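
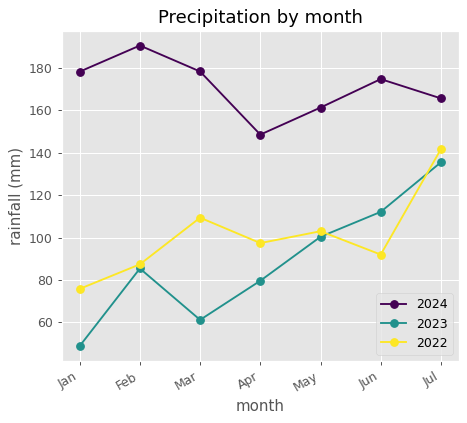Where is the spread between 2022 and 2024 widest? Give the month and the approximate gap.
Feb, ≈ 120 mm

Feb: 2022 ≈ 80, 2024 ≈ 200 → gap ≈ 120. Next-largest (Jan) is only ≈ 100.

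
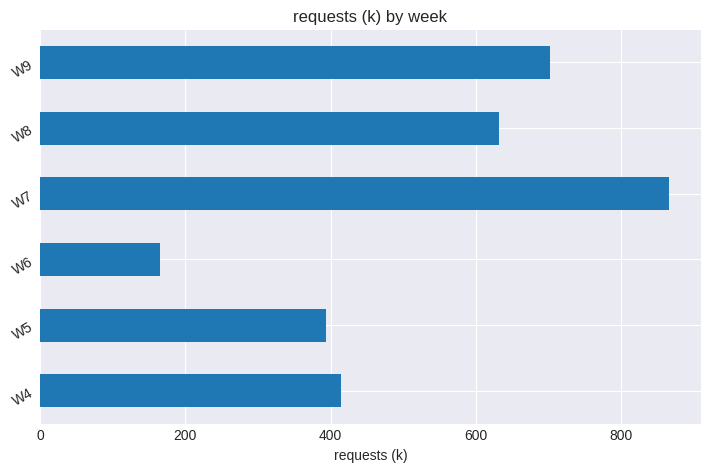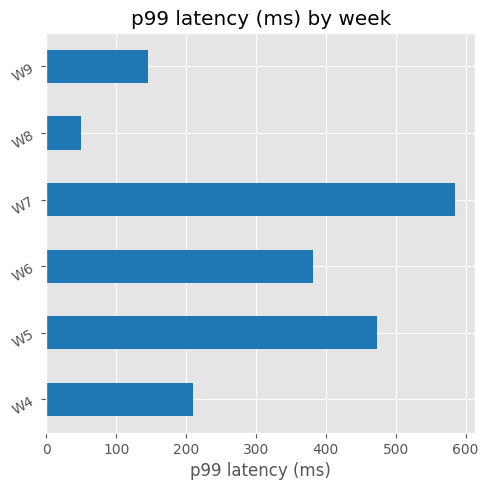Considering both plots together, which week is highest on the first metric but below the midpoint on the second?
W9

Chart 2 median p99 latency (ms) ≈ 300; below-median weeks: W4, W8, W9. Among those, W9 has the highest requests (k) (≈ 700).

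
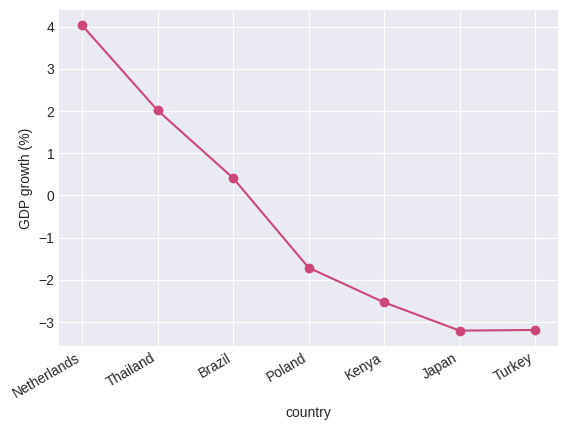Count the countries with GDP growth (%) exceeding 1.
2

Above 1: Netherlands, Thailand.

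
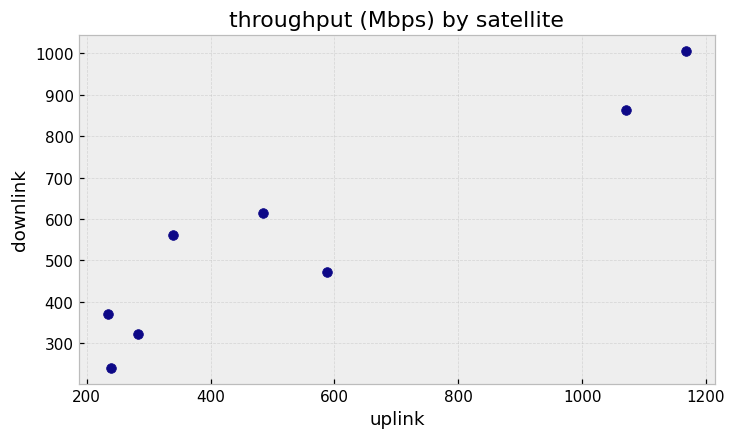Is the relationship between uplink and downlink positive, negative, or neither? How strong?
Points are positively correlated; strong (|r| ≈ 0.9).

positive, strong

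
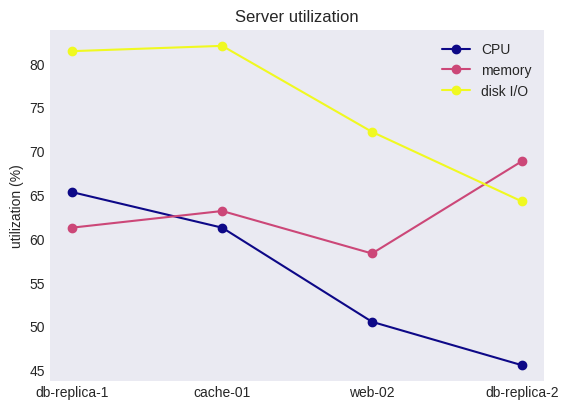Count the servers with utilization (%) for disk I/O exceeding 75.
2

Above 75: db-replica-1, cache-01.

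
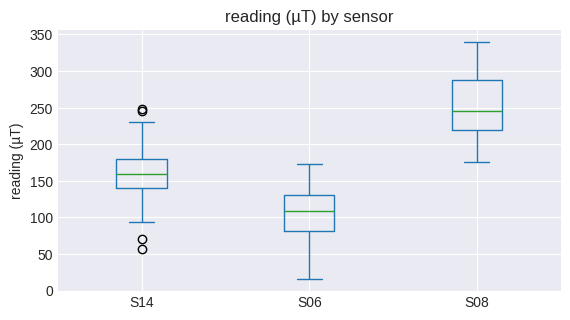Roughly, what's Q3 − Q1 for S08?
Q3 ≈ 280, Q1 ≈ 220; IQR ≈ 60.

≈ 60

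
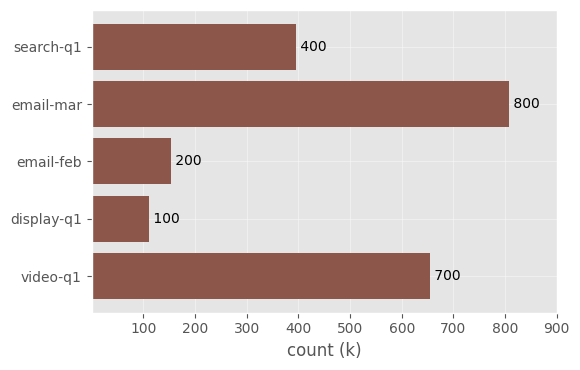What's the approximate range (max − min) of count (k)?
Max email-mar ≈ 800, min display-q1 ≈ 100; range ≈ 700.

≈ 700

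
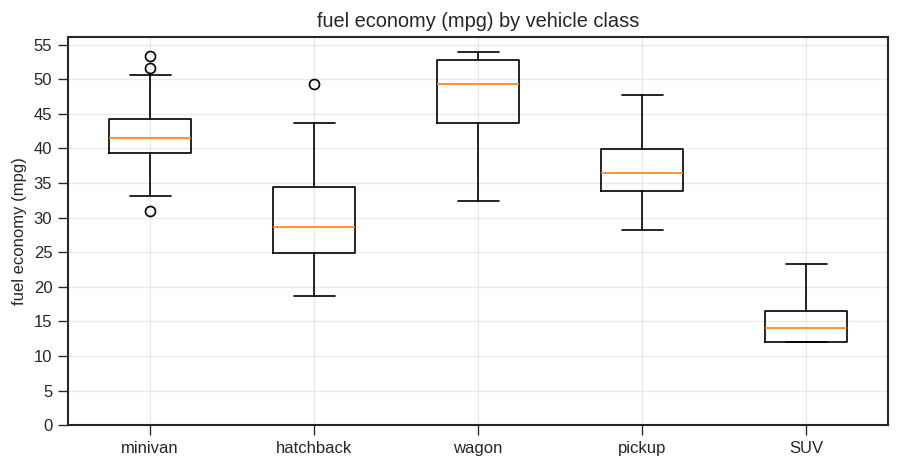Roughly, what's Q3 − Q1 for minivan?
≈ 5

Q3 ≈ 45, Q1 ≈ 40; IQR ≈ 5.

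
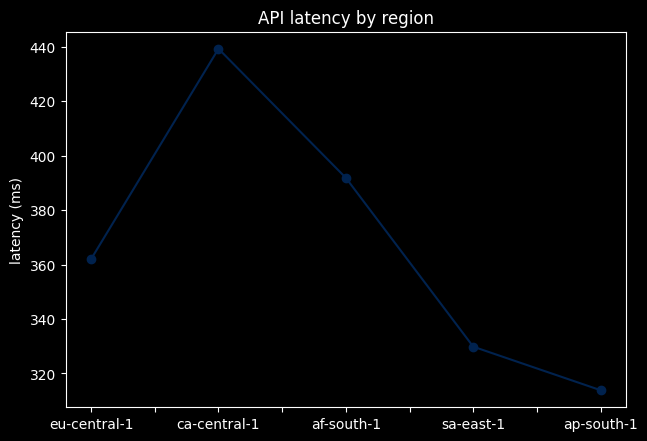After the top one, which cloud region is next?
af-south-1

Top 3: ca-central-1 ≈ 440, af-south-1 ≈ 400, eu-central-1 ≈ 360.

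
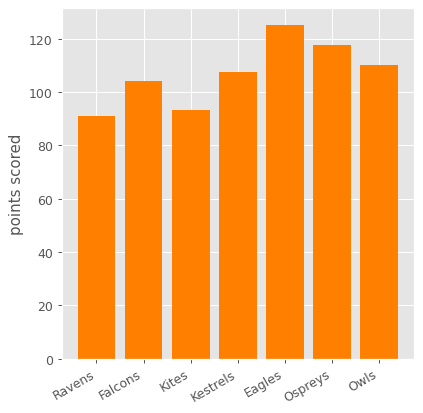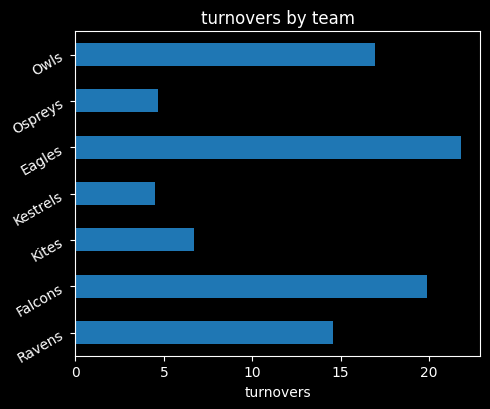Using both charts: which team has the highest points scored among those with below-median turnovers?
Chart 2 median turnovers ≈ 14; below-median teams: Kites, Kestrels, Ospreys. Among those, Ospreys has the highest points scored (≈ 120).

Ospreys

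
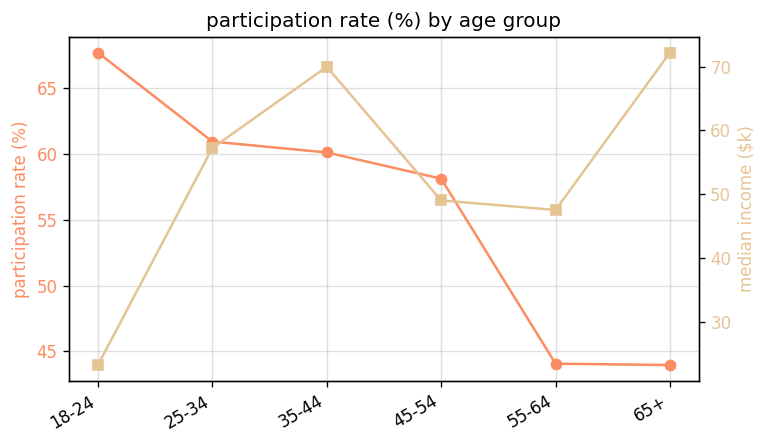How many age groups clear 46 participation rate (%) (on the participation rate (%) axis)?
4

Above 46: 18-24, 25-34, 35-44, 45-54.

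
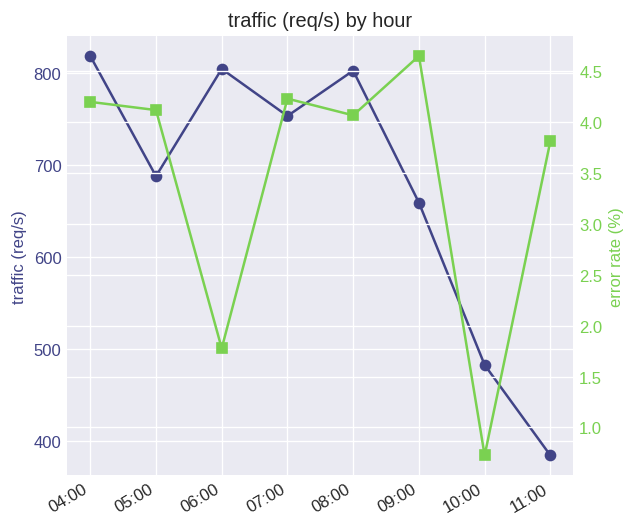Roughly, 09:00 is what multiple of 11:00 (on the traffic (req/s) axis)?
09:00 ≈ 650, 11:00 ≈ 400; 650/400 ≈ 1.62.

≈ 1.62×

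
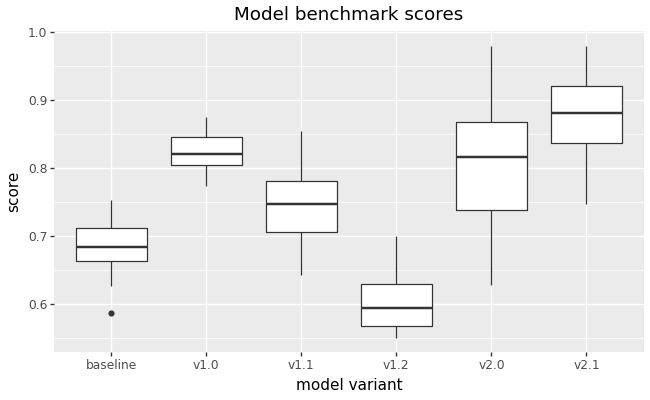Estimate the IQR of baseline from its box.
≈ 0.05

Q3 ≈ 0.70, Q1 ≈ 0.65; IQR ≈ 0.05.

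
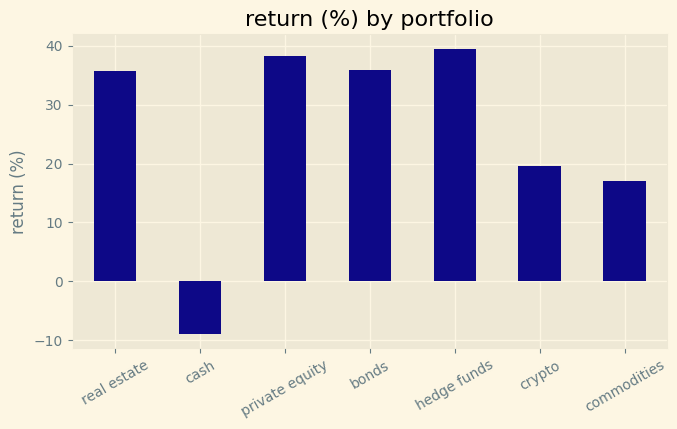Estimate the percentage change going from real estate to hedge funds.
real estate ≈ 35, hedge funds ≈ 40; (40 − 35) / 35 ≈ +14.3%.

≈ +14.3%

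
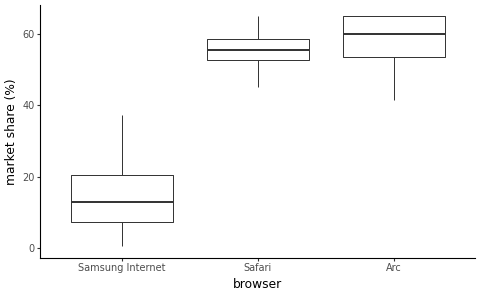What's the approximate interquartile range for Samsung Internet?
Q3 ≈ 20, Q1 ≈ 5; IQR ≈ 15.

≈ 15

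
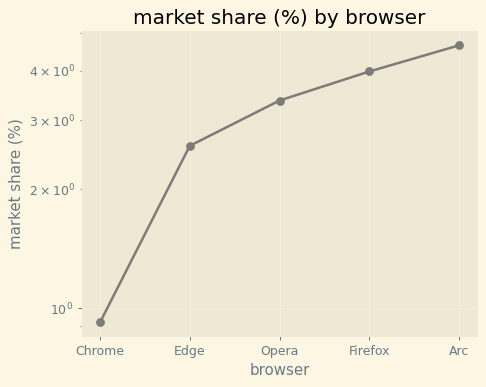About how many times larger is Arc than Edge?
Arc ≈ 4.5, Edge ≈ 2.5; 4.5/2.5 ≈ 1.8.

≈ 1.8×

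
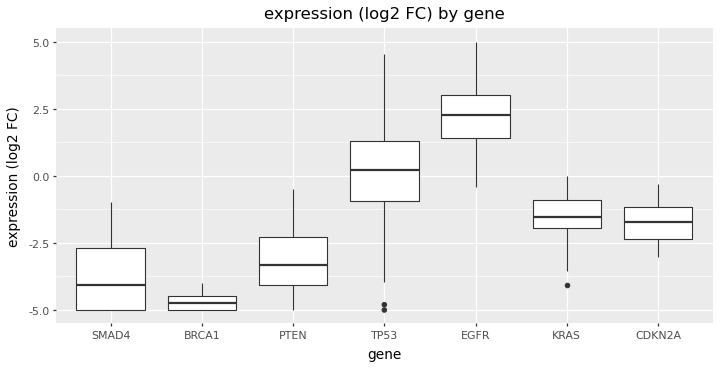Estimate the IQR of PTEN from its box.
Q3 ≈ -2, Q1 ≈ -4; IQR ≈ 2.

≈ 2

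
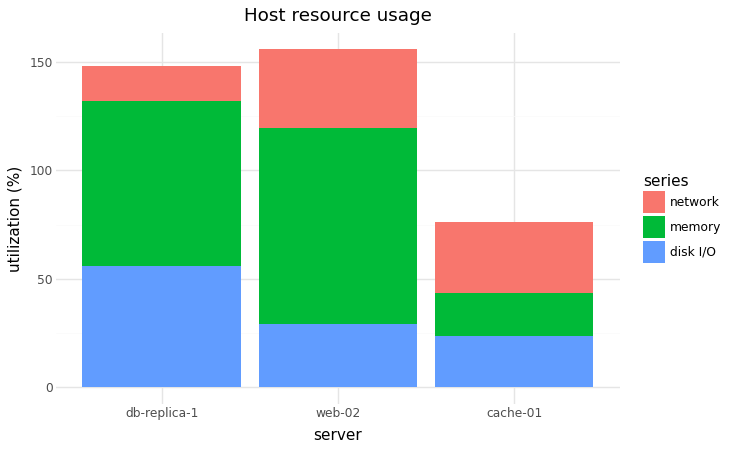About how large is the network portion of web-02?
network top ≈ 160, bottom ≈ 120; segment ≈ 40.

≈ 40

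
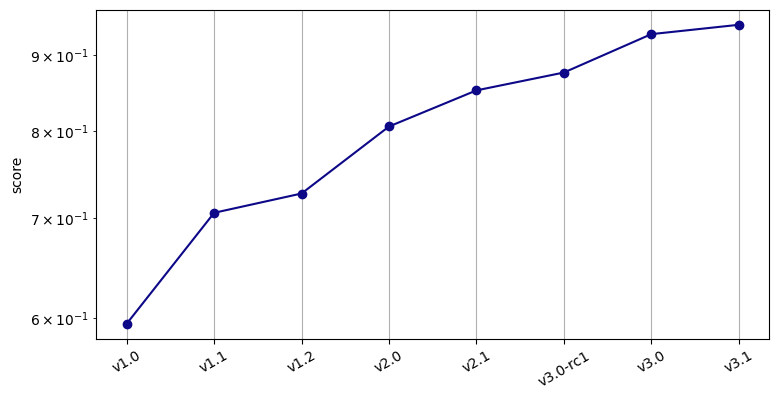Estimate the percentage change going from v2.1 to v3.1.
v2.1 ≈ 0.85, v3.1 ≈ 0.95; (0.95 − 0.85) / 0.85 ≈ +11.8%.

≈ +11.8%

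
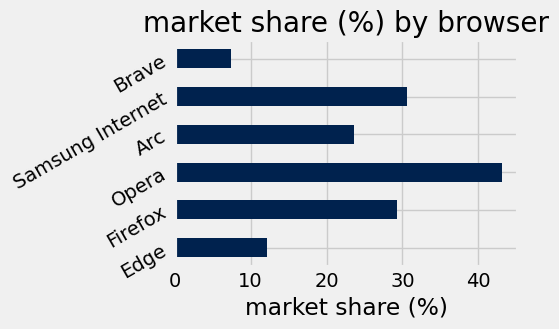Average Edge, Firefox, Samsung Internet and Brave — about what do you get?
≈ 19

(10 + 30 + 30 + 5) / 4 ≈ 19.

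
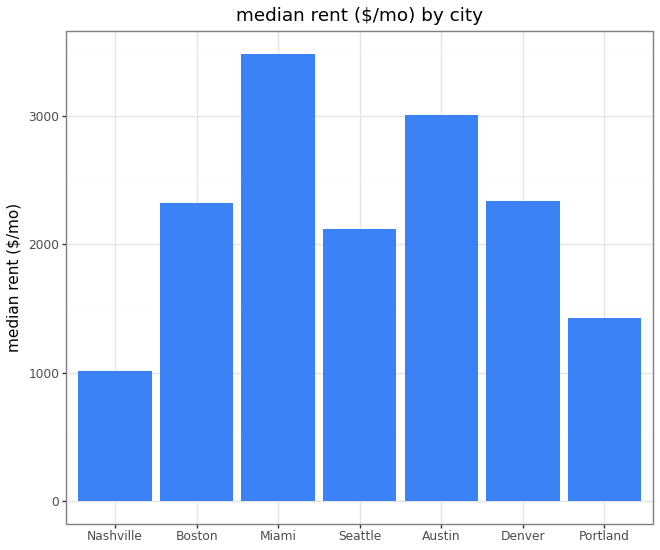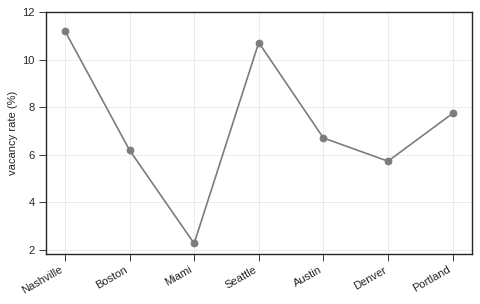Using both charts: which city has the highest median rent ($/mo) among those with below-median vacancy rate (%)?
Chart 2 median vacancy rate (%) ≈ 6; below-median cities: Boston, Miami, Denver. Among those, Miami has the highest median rent ($/mo) (≈ 3500).

Miami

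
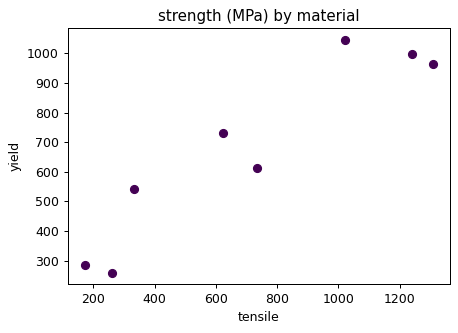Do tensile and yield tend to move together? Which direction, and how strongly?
Points are positively correlated; strong (|r| ≈ 0.9).

positive, strong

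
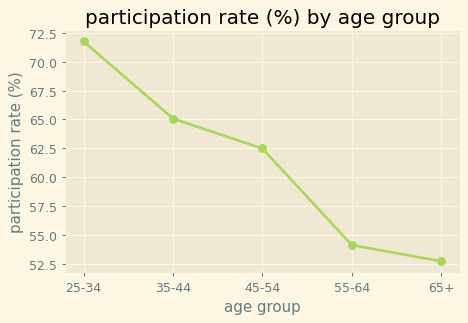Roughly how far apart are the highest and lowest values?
Max 25-34 ≈ 72, min 65+ ≈ 52; range ≈ 20.

≈ 20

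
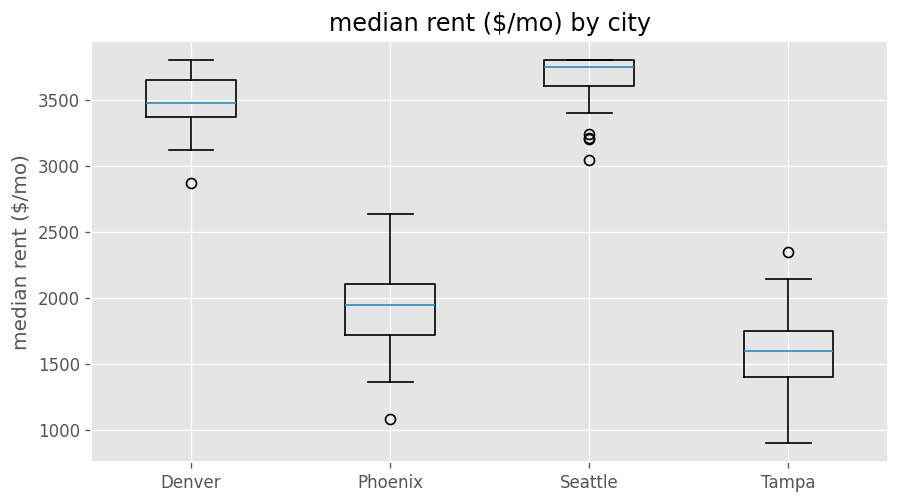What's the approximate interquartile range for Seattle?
Q3 ≈ 3800, Q1 ≈ 3600; IQR ≈ 200.

≈ 200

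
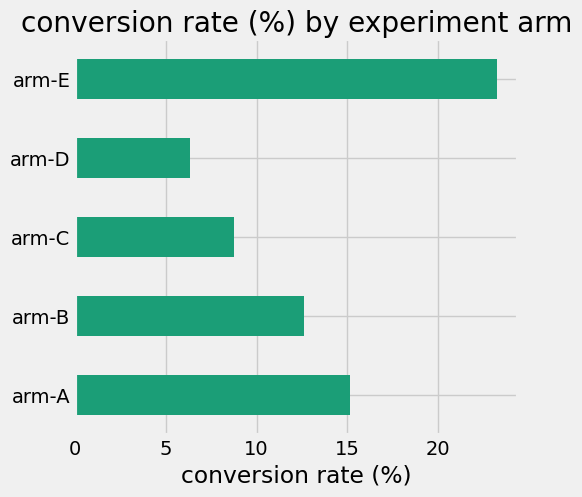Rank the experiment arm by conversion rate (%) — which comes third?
arm-B

Top 4: arm-E ≈ 24, arm-A ≈ 16, arm-B ≈ 12, arm-C ≈ 8.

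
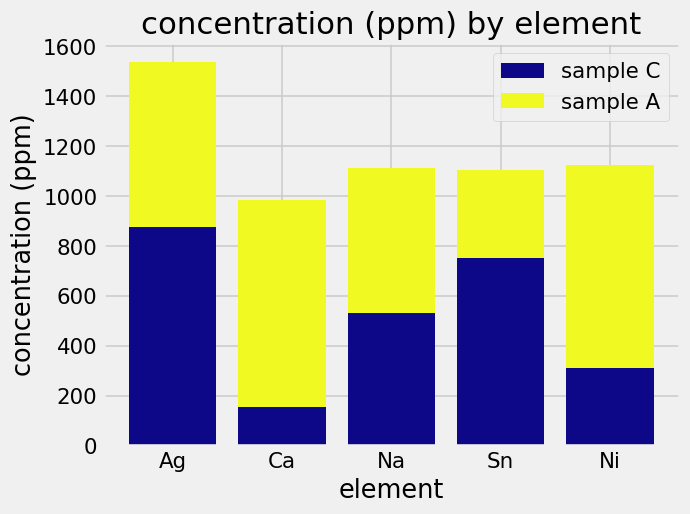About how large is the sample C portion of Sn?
≈ 800

sample C top ≈ 800, bottom ≈ 0; segment ≈ 800.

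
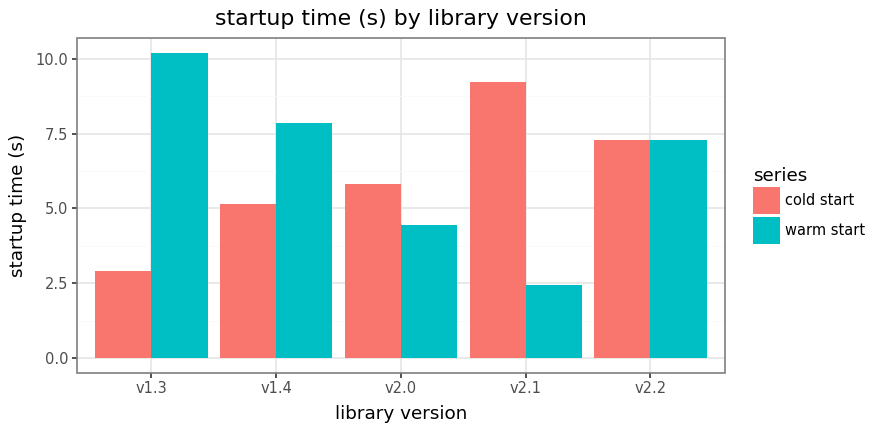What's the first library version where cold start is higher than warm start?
v2.0

v1.4: cold start ≈ 5 vs warm start ≈ 8 (not yet); v2.0: cold start ≈ 6 vs warm start ≈ 4 (first crossover).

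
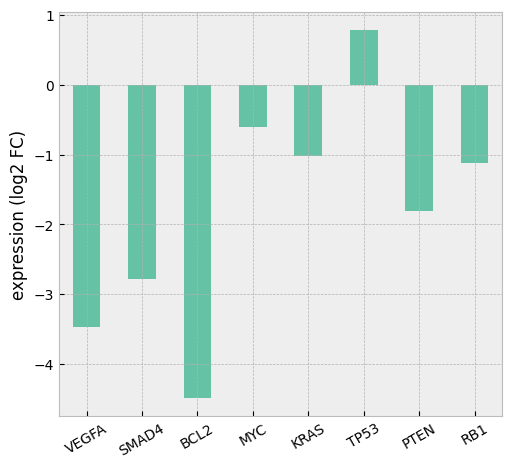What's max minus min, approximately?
Max TP53 ≈ 1.0, min BCL2 ≈ -4.5; range ≈ 5.5.

≈ 5.5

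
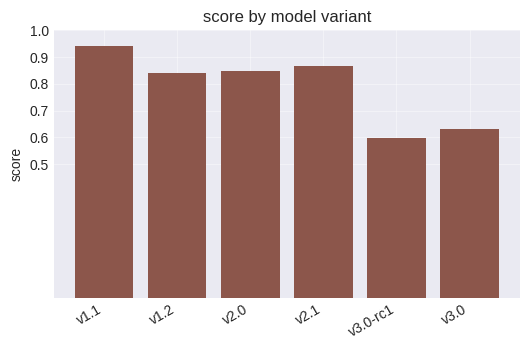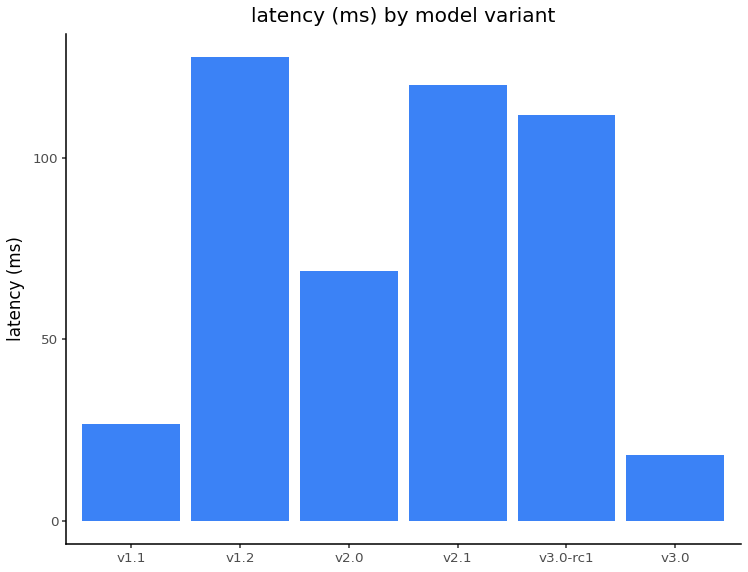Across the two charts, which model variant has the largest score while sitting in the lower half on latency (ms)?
v1.1

Chart 2 median latency (ms) ≈ 100; below-median model variants: v1.1, v2.0, v3.0. Among those, v1.1 has the highest score (≈ 0.9).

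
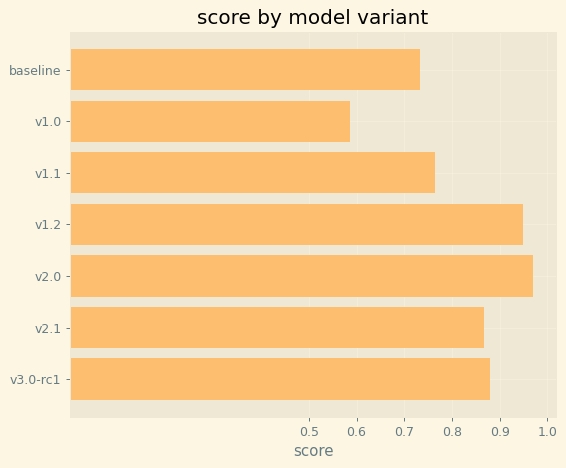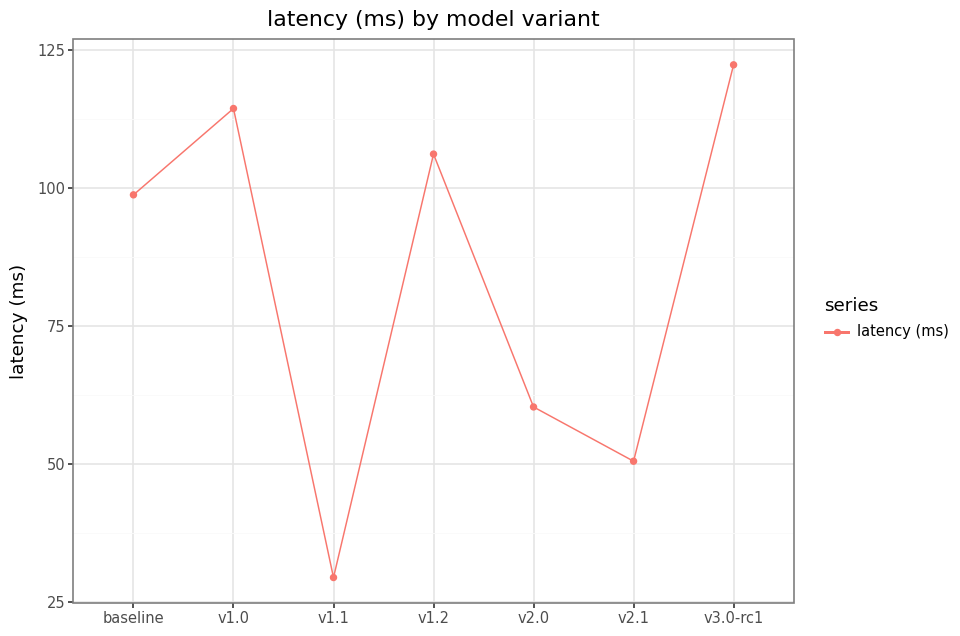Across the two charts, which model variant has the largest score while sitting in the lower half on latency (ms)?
Chart 2 median latency (ms) ≈ 100; below-median model variants: v1.1, v2.0, v2.1. Among those, v2.0 has the highest score (≈ 1).

v2.0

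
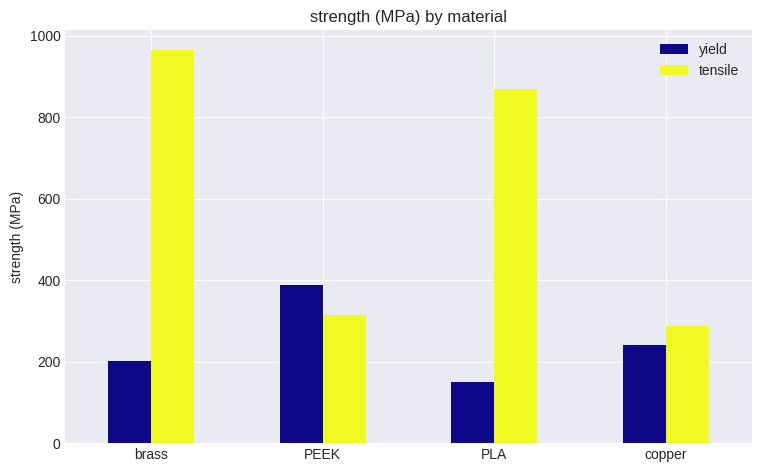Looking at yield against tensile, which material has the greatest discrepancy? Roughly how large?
brass: yield ≈ 200, tensile ≈ 1000 → gap ≈ 800. Next-largest (PLA) is only ≈ 700.

brass, ≈ 800 MPa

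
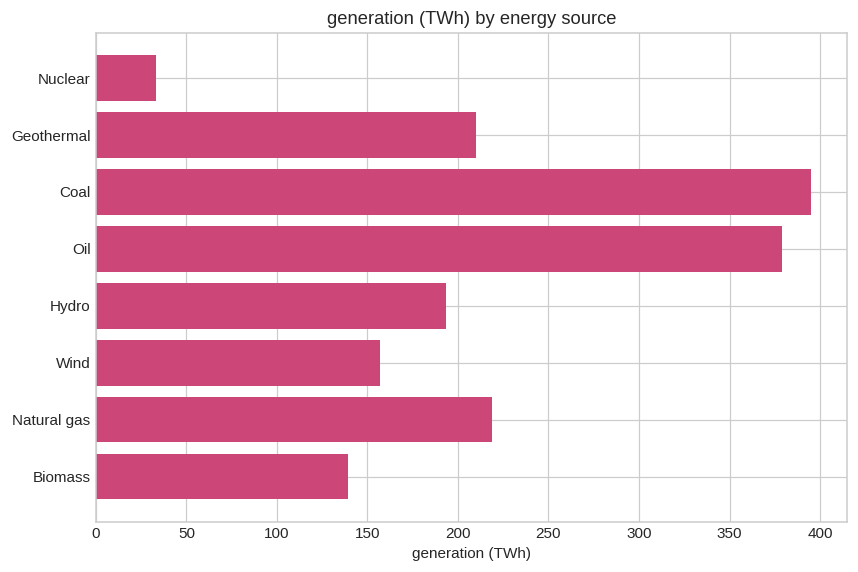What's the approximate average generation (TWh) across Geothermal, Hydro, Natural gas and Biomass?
≈ 188

(200 + 200 + 200 + 150) / 4 ≈ 188.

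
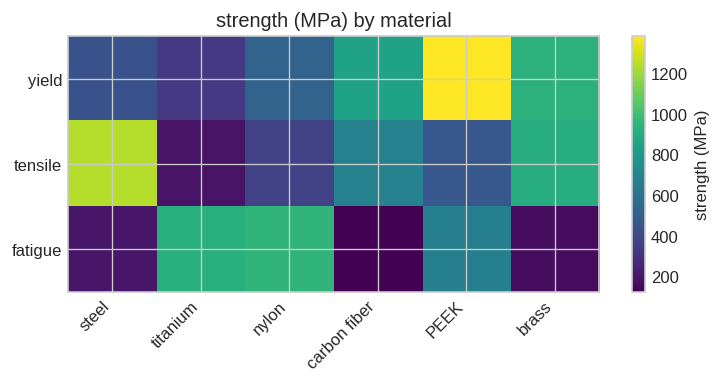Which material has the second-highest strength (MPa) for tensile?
Top 3 for tensile: steel ≈ 1200, brass ≈ 1000, carbon fiber ≈ 600.

brass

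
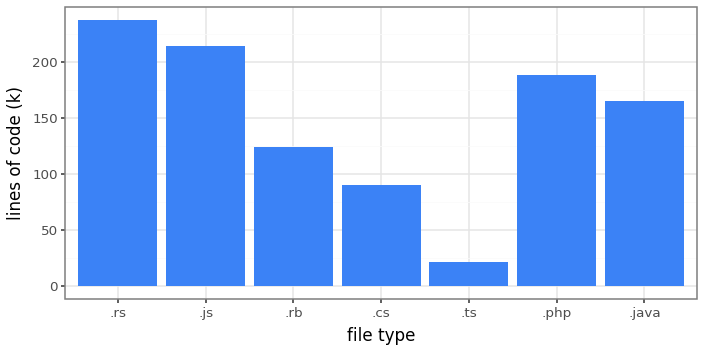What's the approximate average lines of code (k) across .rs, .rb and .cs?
(240 + 120 + 80) / 3 ≈ 147.

≈ 147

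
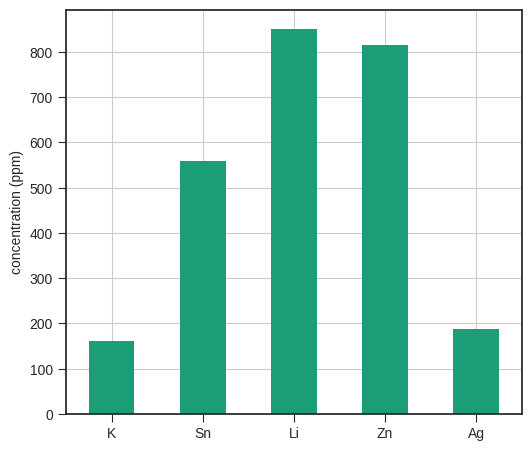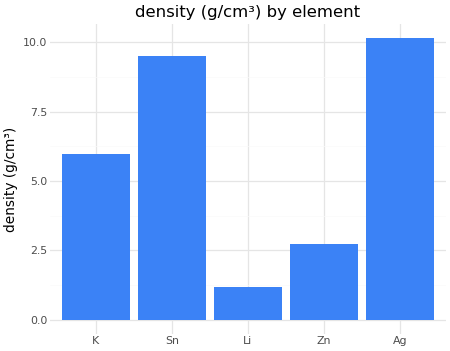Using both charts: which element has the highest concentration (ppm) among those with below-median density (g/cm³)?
Li

Chart 2 median density (g/cm³) ≈ 6; below-median elements: Li, Zn. Among those, Li has the highest concentration (ppm) (≈ 900).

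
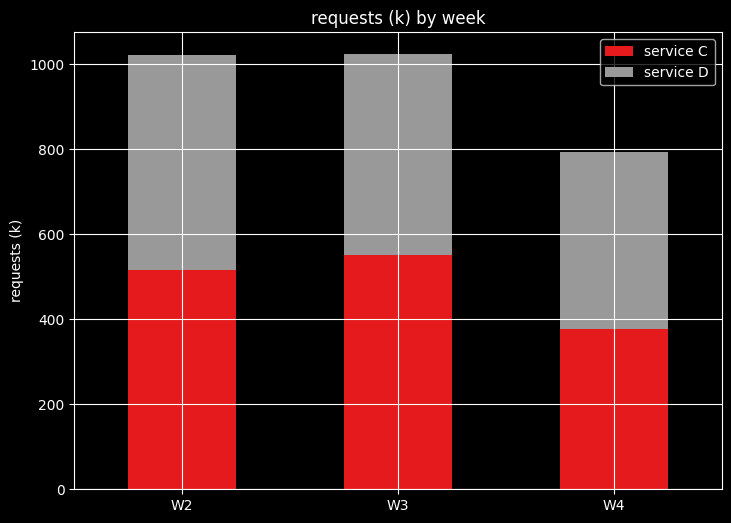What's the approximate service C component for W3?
≈ 600

service C top ≈ 600, bottom ≈ 0; segment ≈ 600.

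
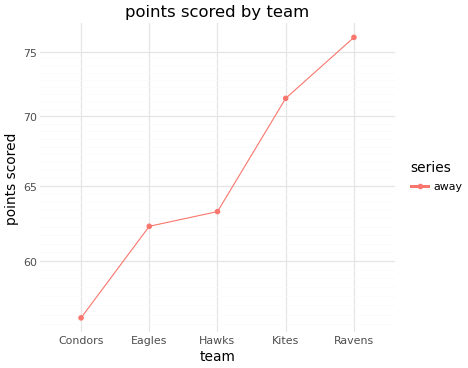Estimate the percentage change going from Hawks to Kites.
≈ +12.5%

Hawks ≈ 64, Kites ≈ 72; (72 − 64) / 64 ≈ +12.5%.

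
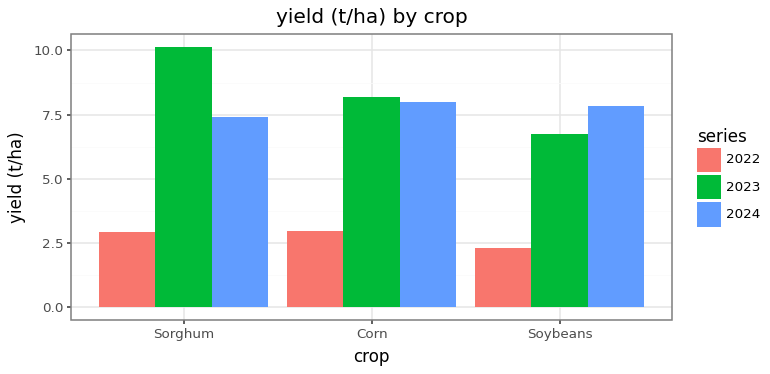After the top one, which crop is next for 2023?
Corn

Top 3 for 2023: Sorghum ≈ 10, Corn ≈ 8, Soybeans ≈ 7.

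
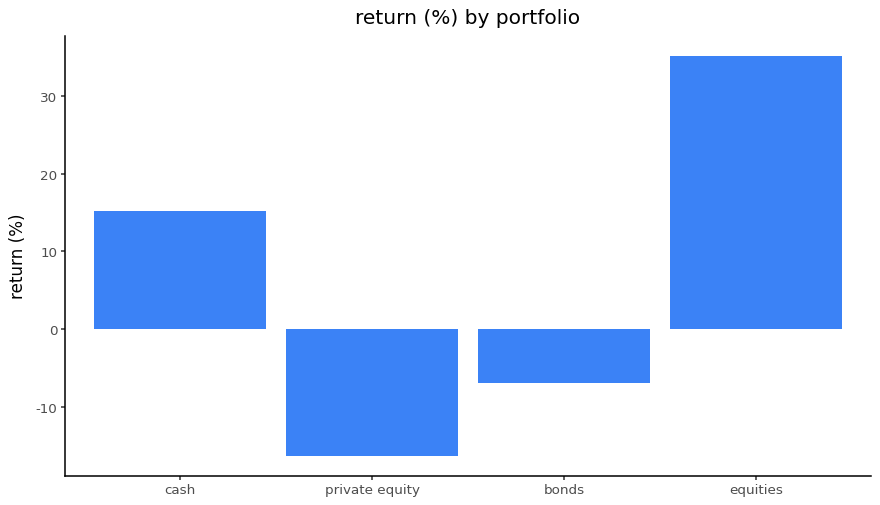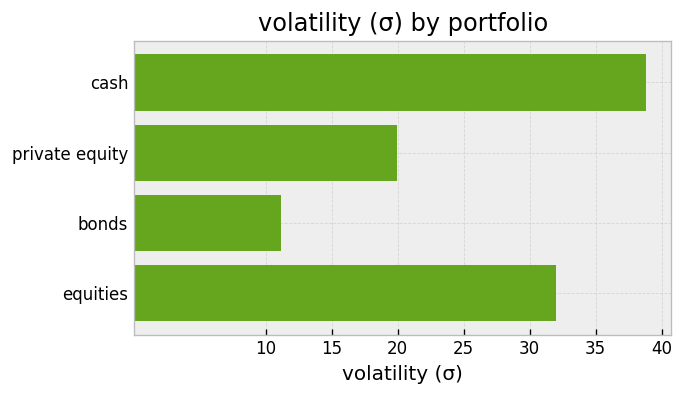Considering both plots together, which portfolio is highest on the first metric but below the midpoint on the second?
Chart 2 median volatility (σ) ≈ 25; below-median portfolios: private equity, bonds. Among those, bonds has the highest return (%) (≈ -5).

bonds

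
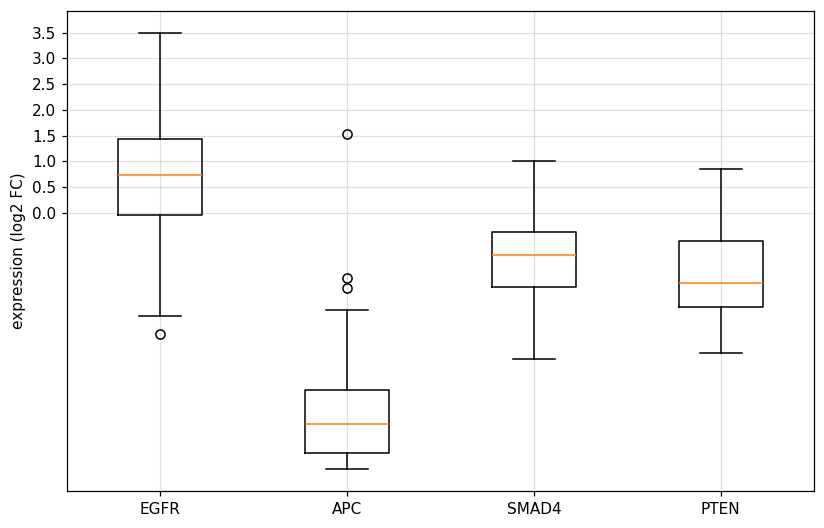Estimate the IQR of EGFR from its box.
≈ 1.5

Q3 ≈ 1.5, Q1 ≈ 0.0; IQR ≈ 1.5.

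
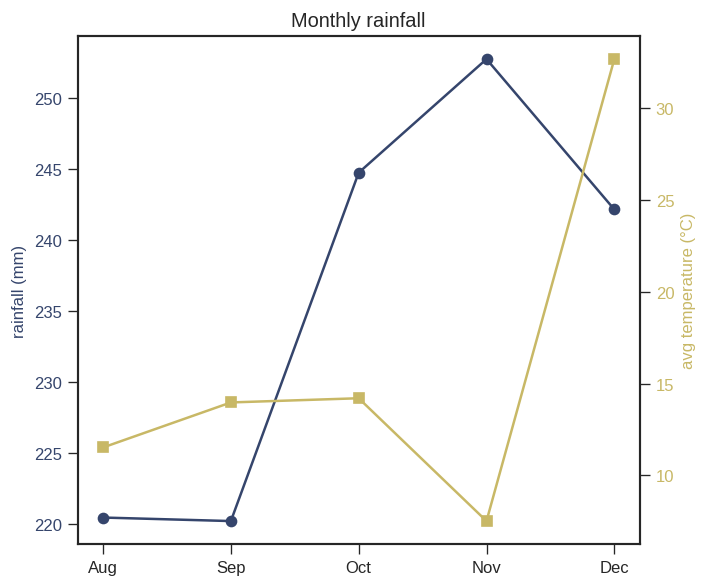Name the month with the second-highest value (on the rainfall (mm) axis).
Oct

Top 3 (on the rainfall (mm) axis): Nov ≈ 255, Oct ≈ 245, Dec ≈ 240.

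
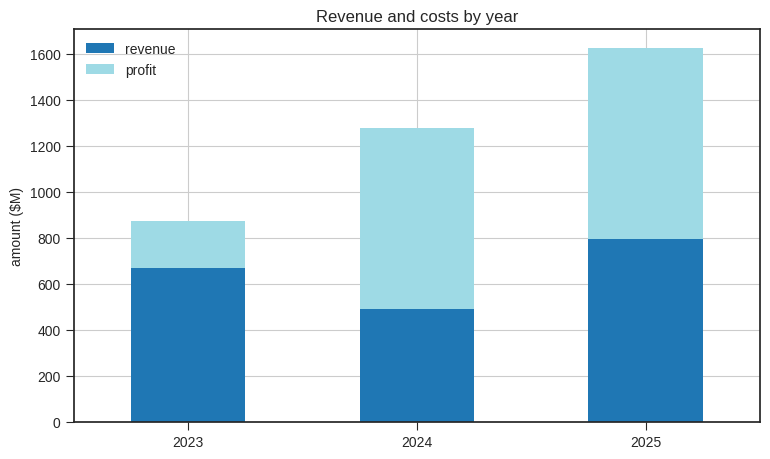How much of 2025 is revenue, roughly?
revenue top ≈ 800, bottom ≈ 0; segment ≈ 800.

≈ 800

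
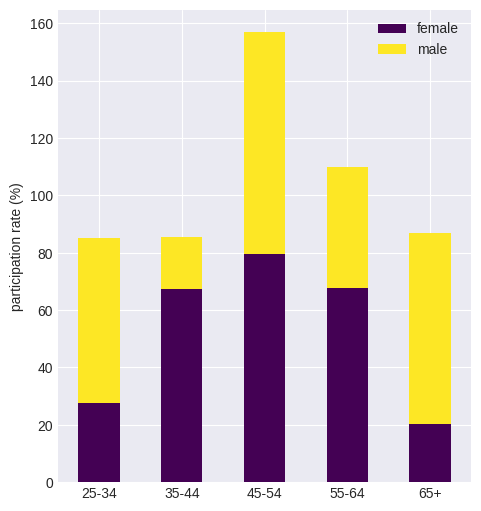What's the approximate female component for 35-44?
female top ≈ 60, bottom ≈ 0; segment ≈ 60.

≈ 60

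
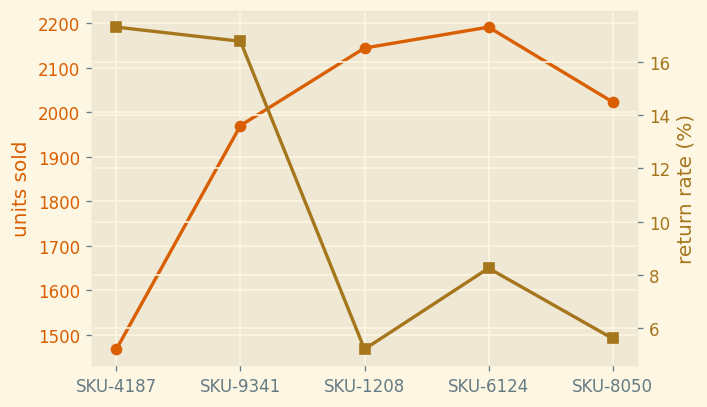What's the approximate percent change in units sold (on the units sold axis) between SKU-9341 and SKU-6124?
SKU-9341 ≈ 2000, SKU-6124 ≈ 2200; (2200 − 2000) / 2000 ≈ +10%.

≈ +10%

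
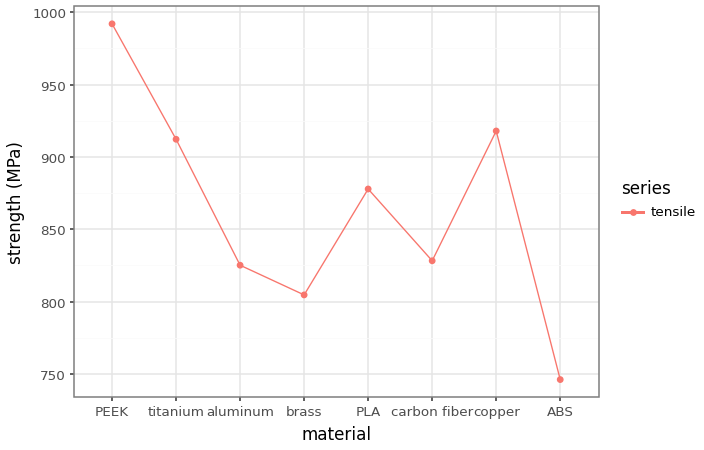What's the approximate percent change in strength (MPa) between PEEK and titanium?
PEEK ≈ 1000, titanium ≈ 900; (900 − 1000) / 1000 ≈ -10%.

≈ -10%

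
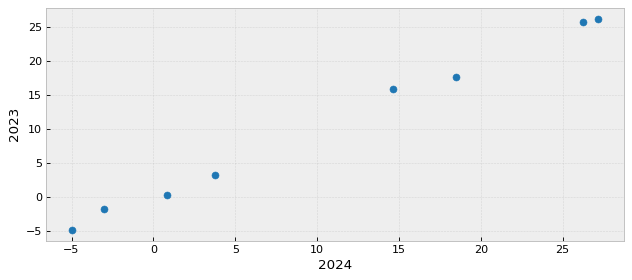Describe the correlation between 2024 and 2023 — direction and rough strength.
Points are positively correlated; strong (|r| ≈ 1.0).

positive, strong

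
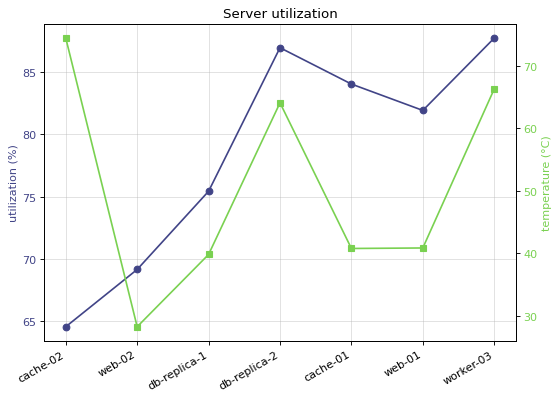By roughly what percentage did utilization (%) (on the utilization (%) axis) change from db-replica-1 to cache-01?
≈ +10.5%

db-replica-1 ≈ 76, cache-01 ≈ 84; (84 − 76) / 76 ≈ +10.5%.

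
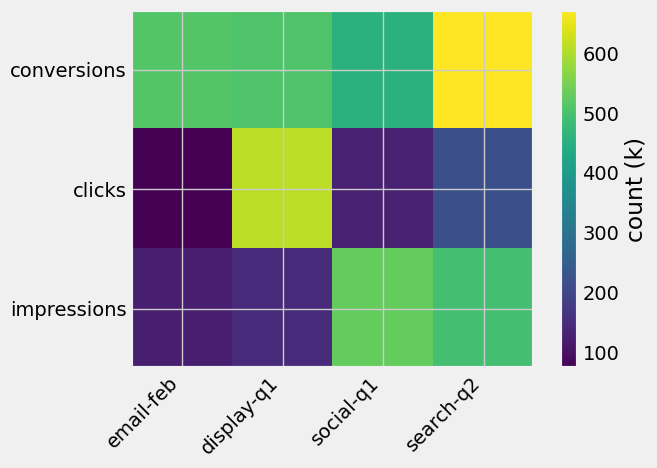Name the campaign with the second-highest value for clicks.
Top 3 for clicks: display-q1 ≈ 600, search-q2 ≈ 200, social-q1 ≈ 150.

search-q2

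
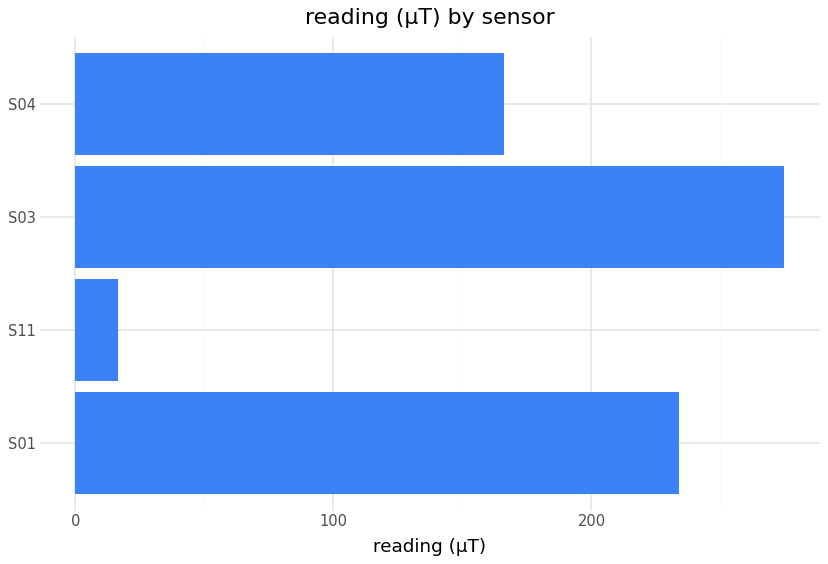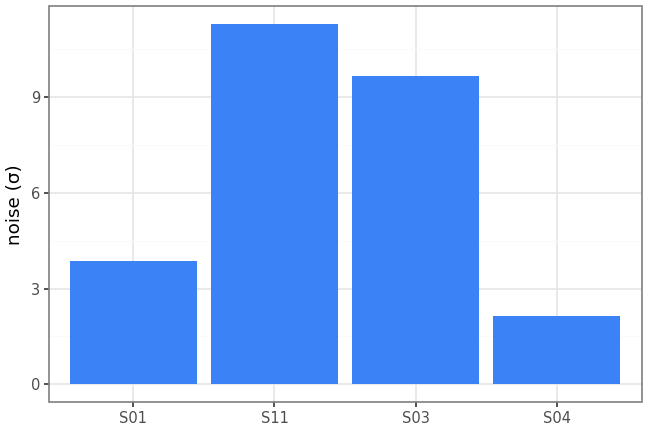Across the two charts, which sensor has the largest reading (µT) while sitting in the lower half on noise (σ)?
Chart 2 median noise (σ) ≈ 6; below-median sensors: S01, S04. Among those, S01 has the highest reading (µT) (≈ 250).

S01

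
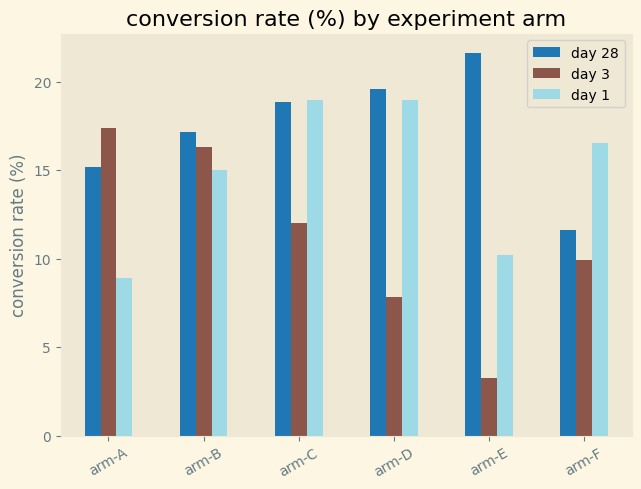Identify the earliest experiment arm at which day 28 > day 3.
arm-B

arm-A: day 28 ≈ 16 vs day 3 ≈ 18 (not yet); arm-B: day 28 ≈ 18 vs day 3 ≈ 16 (first crossover).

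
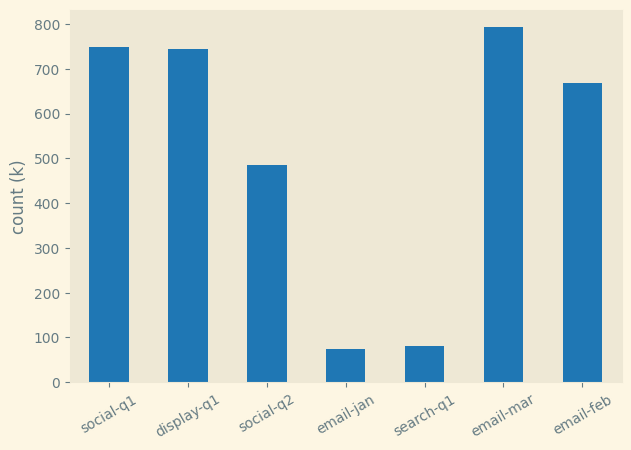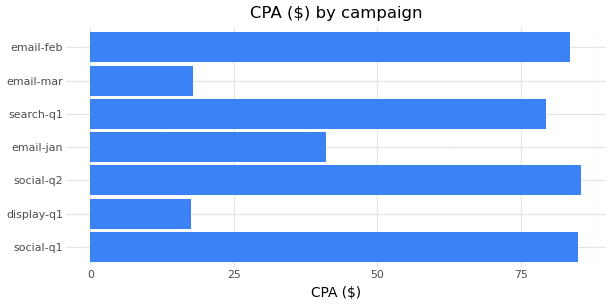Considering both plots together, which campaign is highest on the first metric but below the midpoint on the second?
Chart 2 median CPA ($) ≈ 80; below-median campaigns: display-q1, email-jan, email-mar. Among those, email-mar has the highest count (k) (≈ 800).

email-mar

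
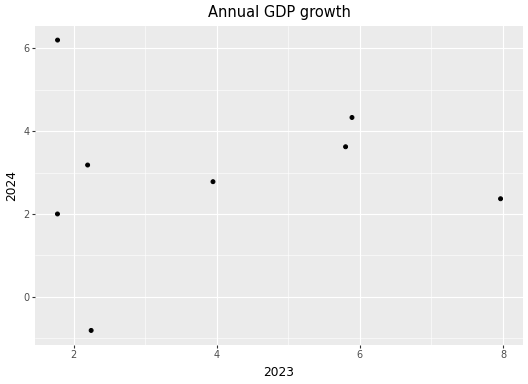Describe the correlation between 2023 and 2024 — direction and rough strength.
Points are roughly uncorrelated; weak (|r| ≈ 0.1).

no clear correlation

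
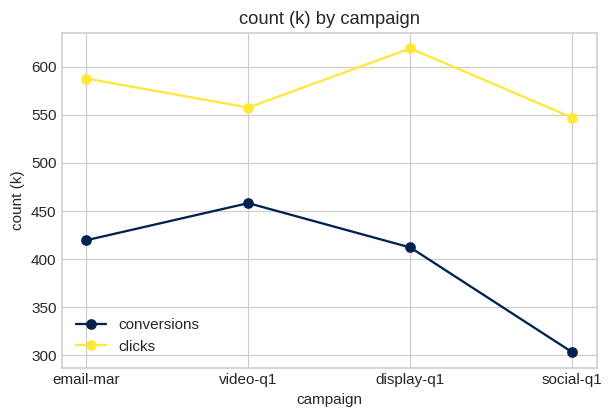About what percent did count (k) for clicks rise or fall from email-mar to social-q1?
≈ -8.3%

email-mar ≈ 600, social-q1 ≈ 550; (550 − 600) / 600 ≈ -8.3%.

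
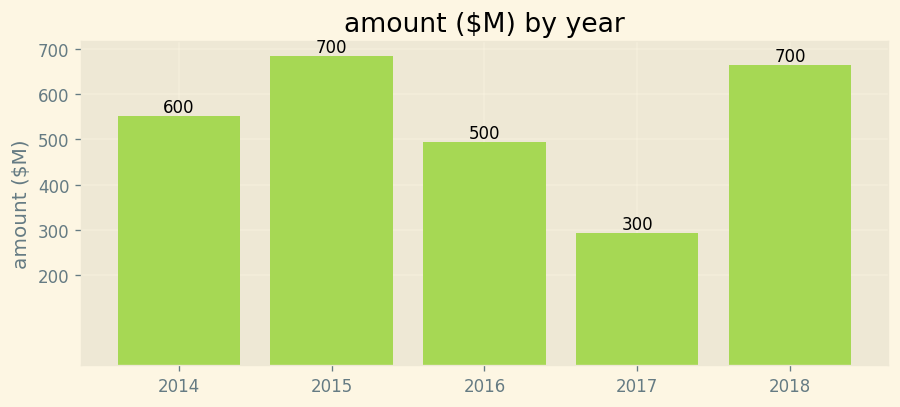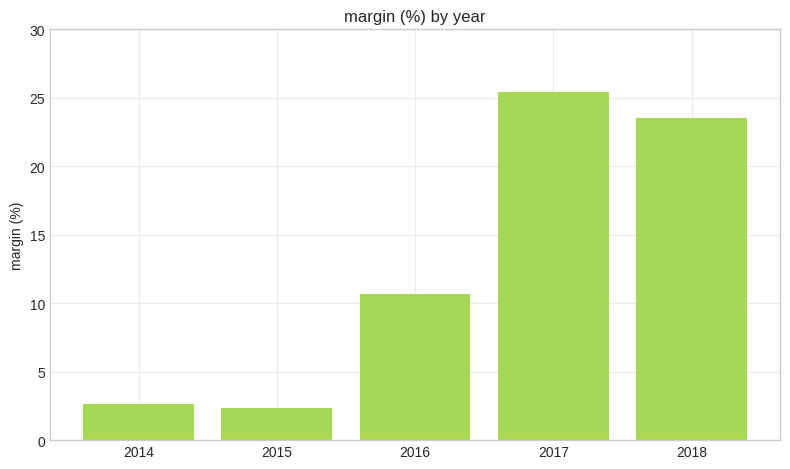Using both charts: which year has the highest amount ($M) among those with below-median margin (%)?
Chart 2 median margin (%) ≈ 10; below-median years: 2014, 2015. Among those, 2015 has the highest amount ($M) (≈ 700).

2015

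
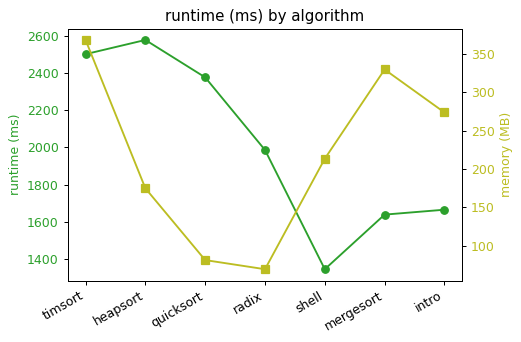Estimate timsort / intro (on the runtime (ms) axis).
timsort ≈ 2600, intro ≈ 1600; 2600/1600 ≈ 1.62.

≈ 1.62×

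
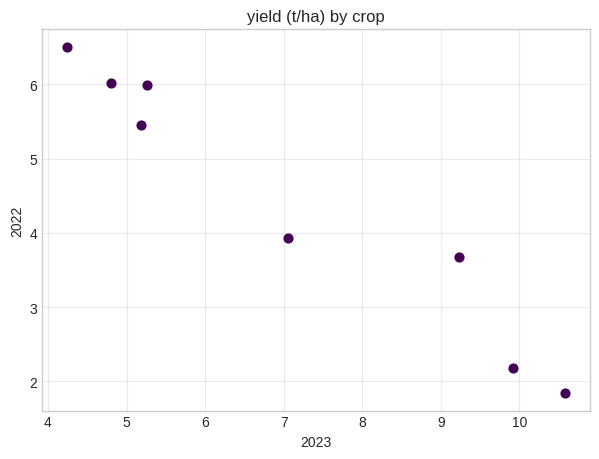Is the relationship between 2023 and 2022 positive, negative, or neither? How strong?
Points are negatively correlated; strong (|r| ≈ 1.0).

negative, strong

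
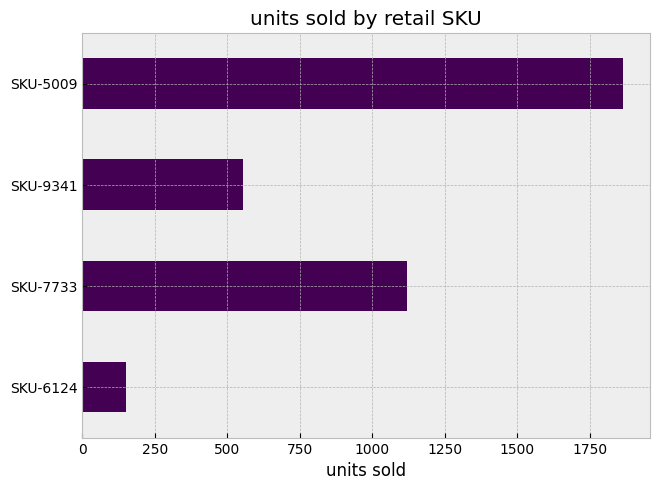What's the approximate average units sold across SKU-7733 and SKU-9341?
≈ 900

(1200 + 600) / 2 ≈ 900.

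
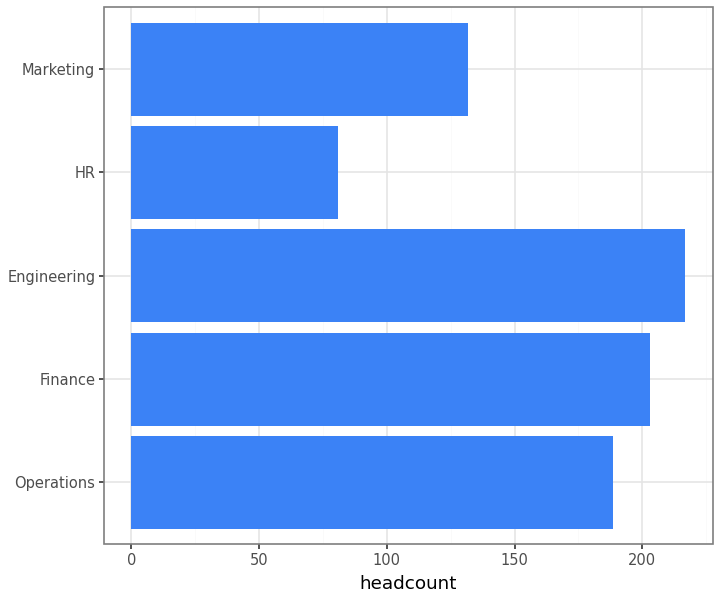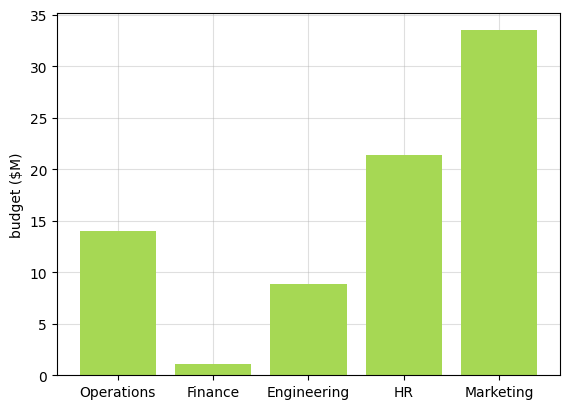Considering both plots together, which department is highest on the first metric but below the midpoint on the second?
Chart 2 median budget ($M) ≈ 15; below-median departments: Finance, Engineering. Among those, Engineering has the highest headcount (≈ 220).

Engineering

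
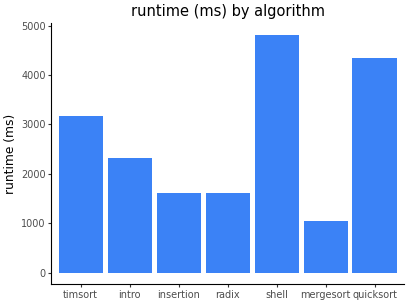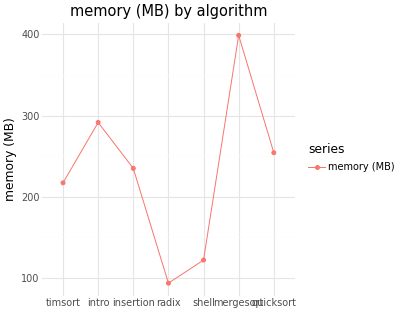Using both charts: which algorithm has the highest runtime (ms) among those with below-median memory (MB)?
Chart 2 median memory (MB) ≈ 250; below-median algorithms: timsort, radix, shell. Among those, shell has the highest runtime (ms) (≈ 5000).

shell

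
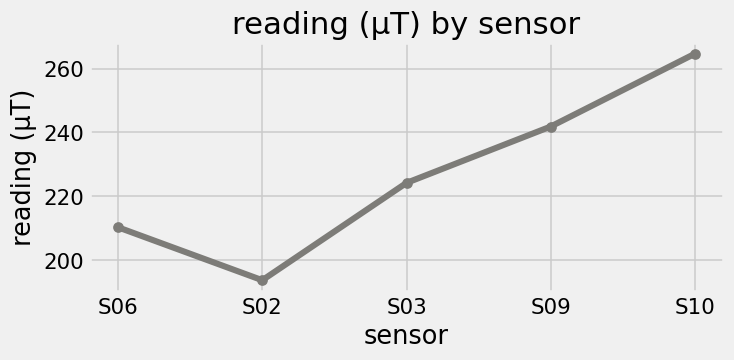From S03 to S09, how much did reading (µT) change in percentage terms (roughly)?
≈ +9.1%

S03 ≈ 220, S09 ≈ 240; (240 − 220) / 220 ≈ +9.1%.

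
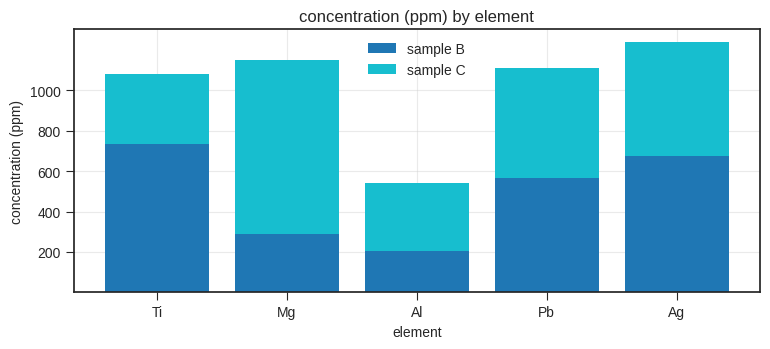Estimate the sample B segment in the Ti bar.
≈ 800

sample B top ≈ 800, bottom ≈ 0; segment ≈ 800.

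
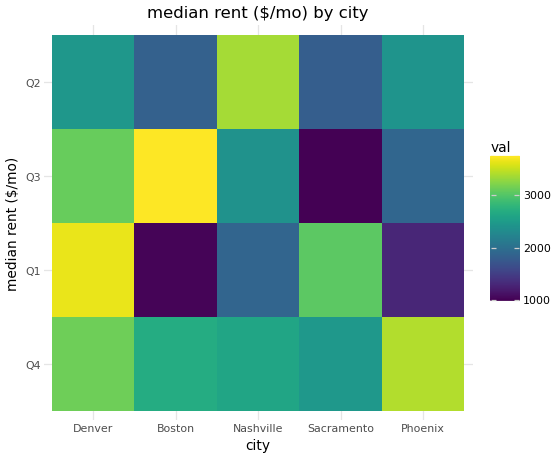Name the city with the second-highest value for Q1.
Top 3 for Q1: Denver ≈ 3500, Sacramento ≈ 3000, Nashville ≈ 2000.

Sacramento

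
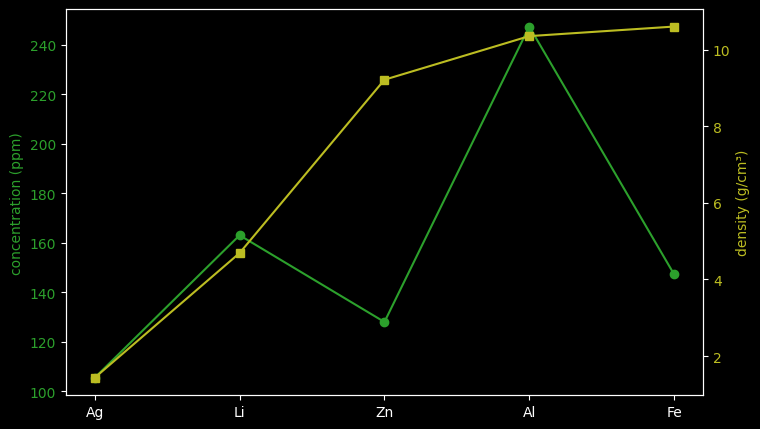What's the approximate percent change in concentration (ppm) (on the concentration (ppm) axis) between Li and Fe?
≈ -12.5%

Li ≈ 160, Fe ≈ 140; (140 − 160) / 160 ≈ -12.5%.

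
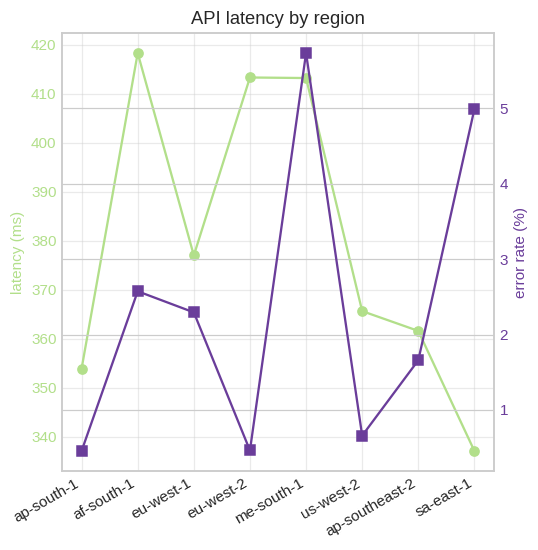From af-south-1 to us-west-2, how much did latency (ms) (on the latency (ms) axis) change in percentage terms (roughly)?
≈ -11.9%

af-south-1 ≈ 420, us-west-2 ≈ 370; (370 − 420) / 420 ≈ -11.9%.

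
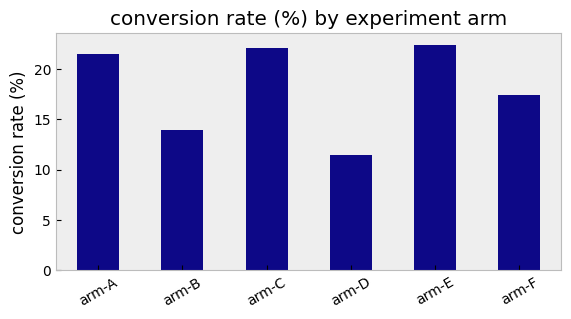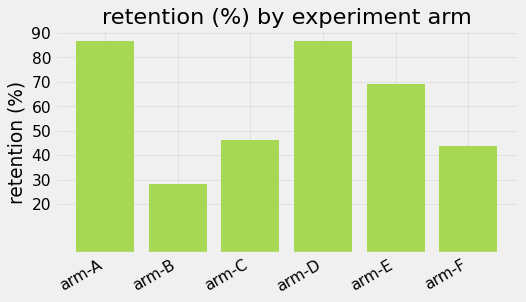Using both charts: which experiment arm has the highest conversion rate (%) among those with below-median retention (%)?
arm-C

Chart 2 median retention (%) ≈ 60; below-median experiment arms: arm-B, arm-C, arm-F. Among those, arm-C has the highest conversion rate (%) (≈ 20).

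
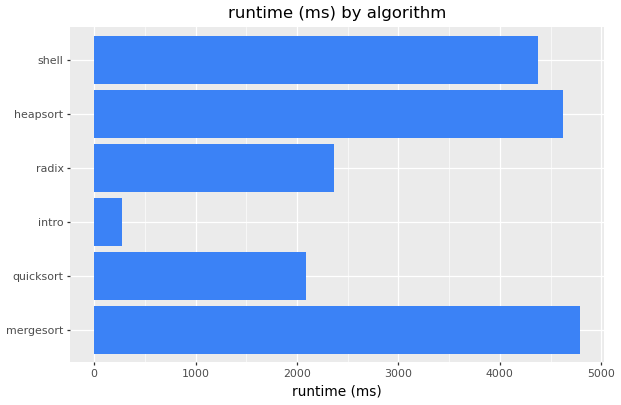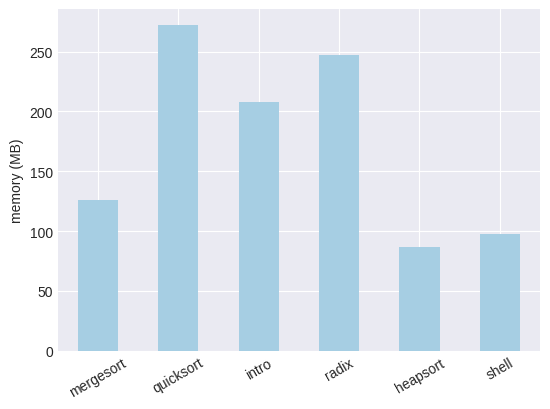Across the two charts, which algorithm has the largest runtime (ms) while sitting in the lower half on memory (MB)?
Chart 2 median memory (MB) ≈ 175; below-median algorithms: mergesort, heapsort, shell. Among those, mergesort has the highest runtime (ms) (≈ 5000).

mergesort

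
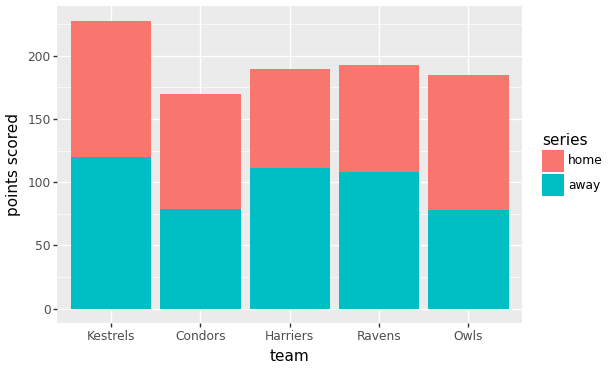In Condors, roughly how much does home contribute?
home top ≈ 160, bottom ≈ 80; segment ≈ 80.

≈ 80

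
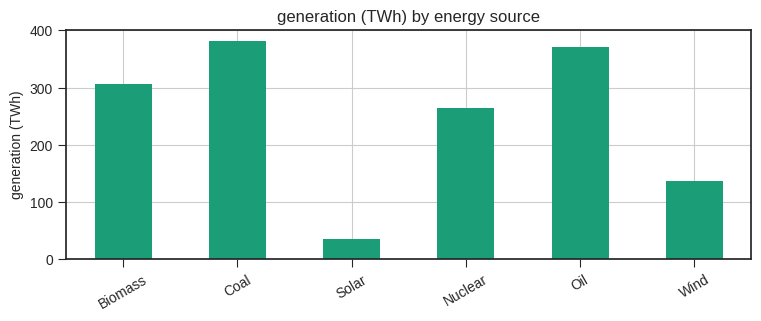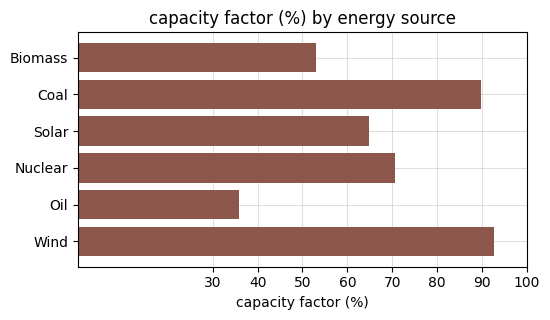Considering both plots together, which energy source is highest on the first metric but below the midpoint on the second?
Chart 2 median capacity factor (%) ≈ 70; below-median energy sources: Biomass, Solar, Oil. Among those, Oil has the highest generation (TWh) (≈ 350).

Oil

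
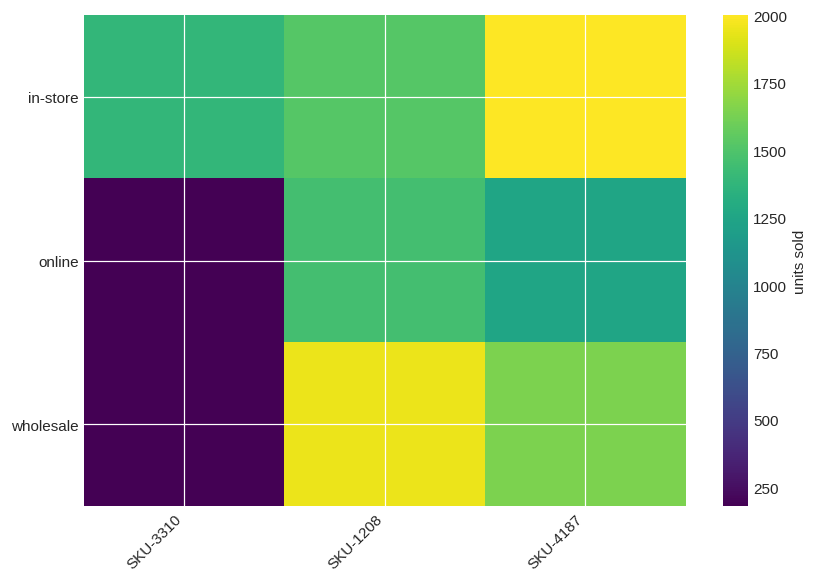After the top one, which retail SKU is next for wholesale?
Top 3 for wholesale: SKU-1208 ≈ 2000, SKU-4187 ≈ 1600, SKU-3310 ≈ 200.

SKU-4187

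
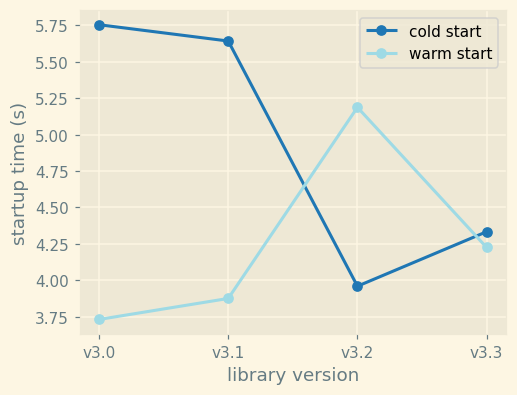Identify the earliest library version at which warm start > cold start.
v3.2

v3.1: warm start ≈ 3.8 vs cold start ≈ 5.6 (not yet); v3.2: warm start ≈ 5.2 vs cold start ≈ 4.0 (first crossover).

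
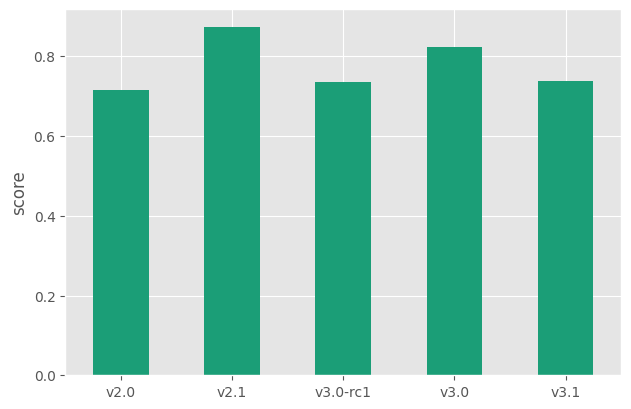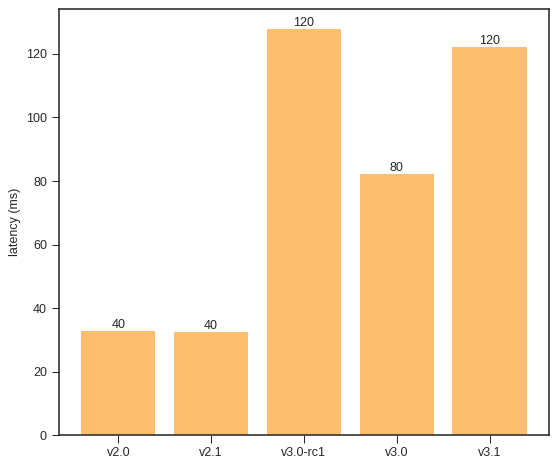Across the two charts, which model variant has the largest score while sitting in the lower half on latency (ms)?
Chart 2 median latency (ms) ≈ 80; below-median model variants: v2.0, v2.1. Among those, v2.1 has the highest score (≈ 0.9).

v2.1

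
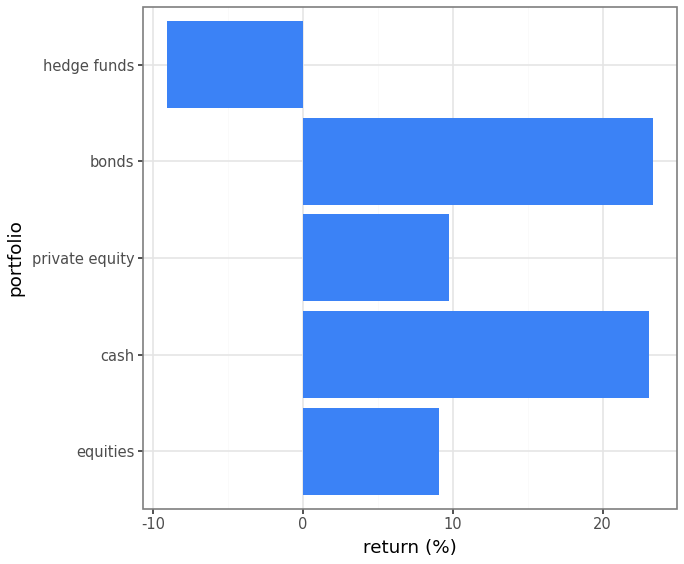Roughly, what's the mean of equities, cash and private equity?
≈ 15

(10 + 25 + 10) / 3 ≈ 15.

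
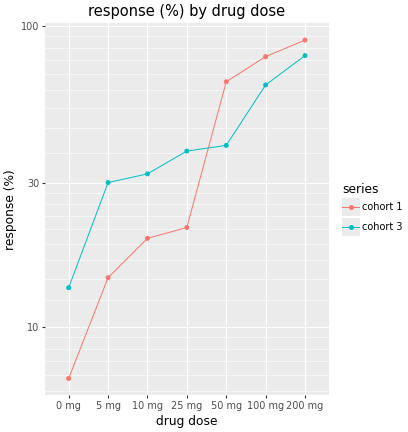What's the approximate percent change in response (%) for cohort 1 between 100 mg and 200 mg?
100 mg ≈ 80, 200 mg ≈ 90; (90 − 80) / 80 ≈ +12.5%.

≈ +12.5%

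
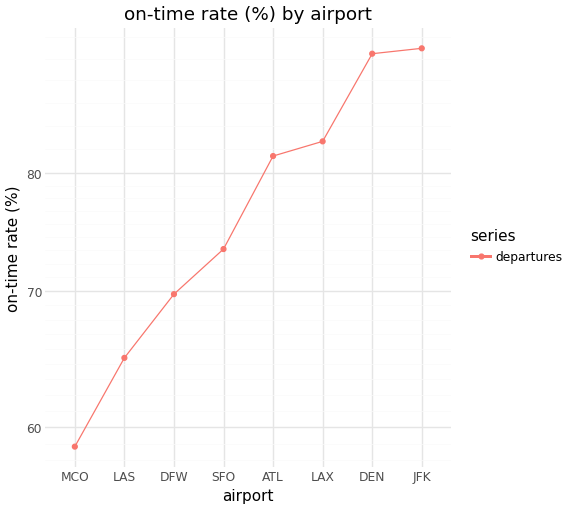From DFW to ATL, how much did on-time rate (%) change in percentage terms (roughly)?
DFW ≈ 70, ATL ≈ 80; (80 − 70) / 70 ≈ +14.3%.

≈ +14.3%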